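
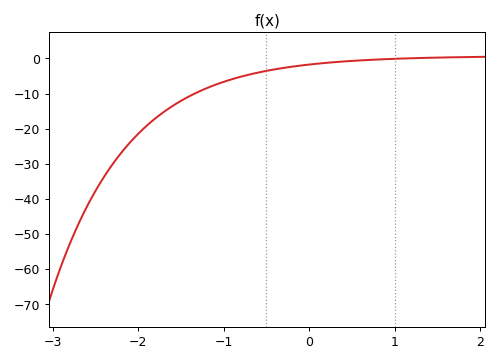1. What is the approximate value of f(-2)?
-21.5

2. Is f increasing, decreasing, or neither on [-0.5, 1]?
increasing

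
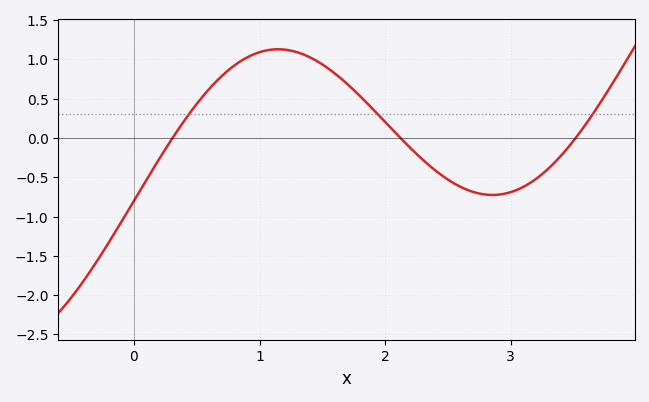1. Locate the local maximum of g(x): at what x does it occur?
1.1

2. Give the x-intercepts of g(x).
0.3, 2.1, 3.5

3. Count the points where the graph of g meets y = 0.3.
3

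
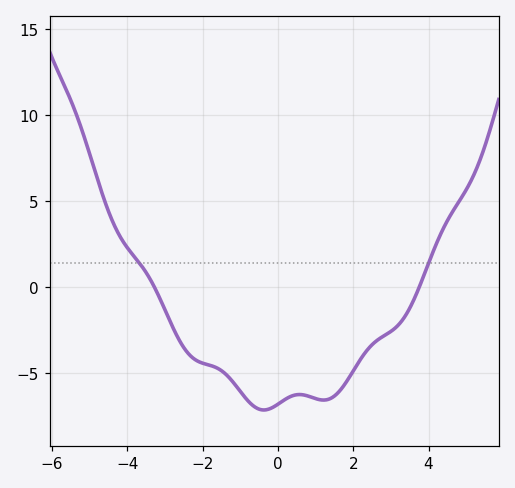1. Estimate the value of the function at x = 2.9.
-2.71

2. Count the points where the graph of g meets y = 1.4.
2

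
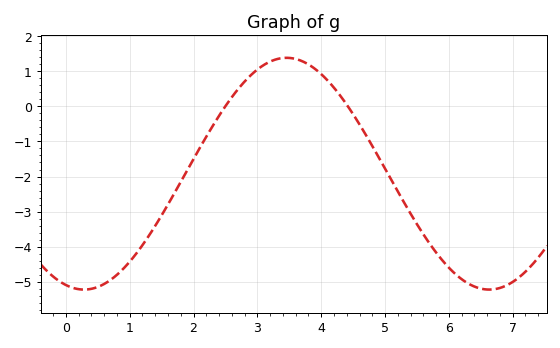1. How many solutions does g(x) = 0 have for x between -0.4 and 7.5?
2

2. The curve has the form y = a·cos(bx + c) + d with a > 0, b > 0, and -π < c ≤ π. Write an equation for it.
y = 3.31cos(0.99x + 2.86) - 1.92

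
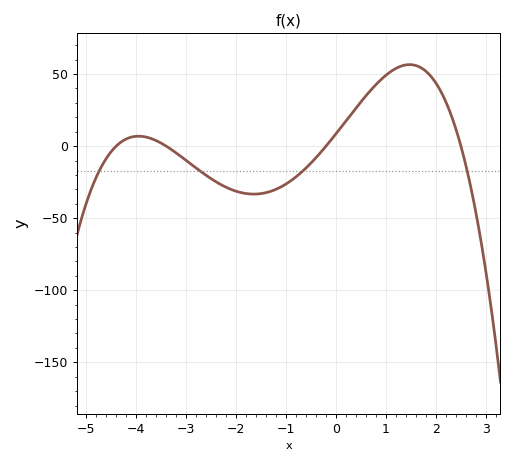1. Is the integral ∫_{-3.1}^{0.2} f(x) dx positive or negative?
negative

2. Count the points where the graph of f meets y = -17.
4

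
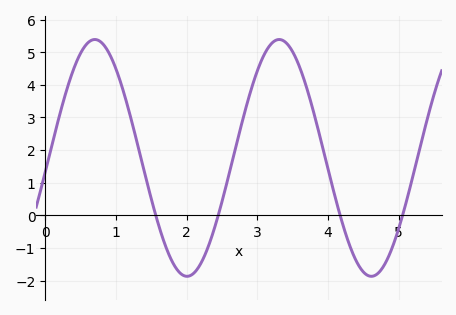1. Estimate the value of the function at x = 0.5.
5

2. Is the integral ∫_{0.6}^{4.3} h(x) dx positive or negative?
positive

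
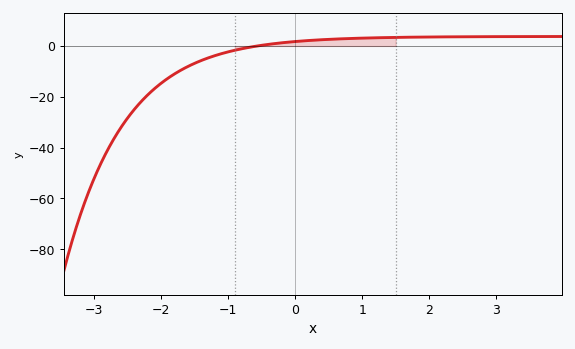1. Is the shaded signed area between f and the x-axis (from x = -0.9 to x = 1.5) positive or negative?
positive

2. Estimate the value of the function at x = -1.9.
-12.7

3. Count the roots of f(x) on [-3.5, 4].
1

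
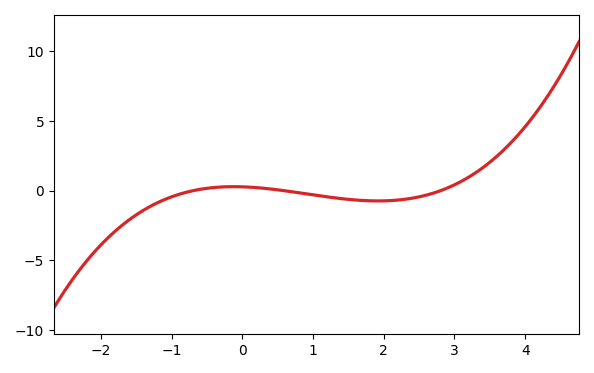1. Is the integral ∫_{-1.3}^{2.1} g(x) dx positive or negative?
negative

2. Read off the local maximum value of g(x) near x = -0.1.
0.5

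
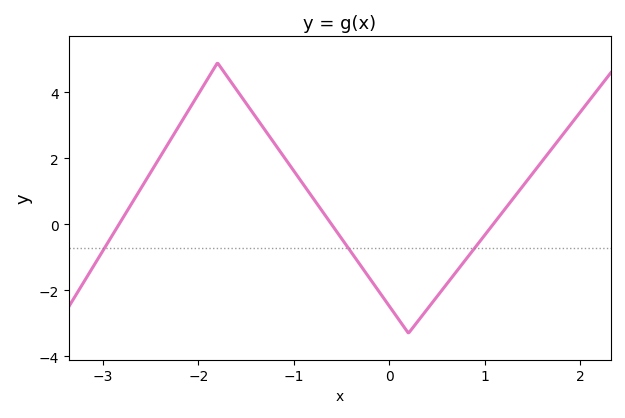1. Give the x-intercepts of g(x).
-2.8, -0.6, 1.1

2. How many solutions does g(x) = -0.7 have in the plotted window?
3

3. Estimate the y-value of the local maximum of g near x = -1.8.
4.8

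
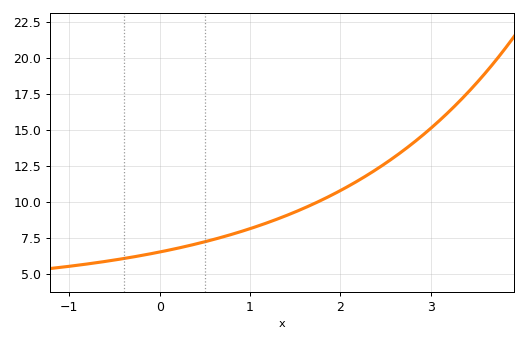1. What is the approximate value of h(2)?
10.8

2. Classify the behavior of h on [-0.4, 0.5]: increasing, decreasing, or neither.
increasing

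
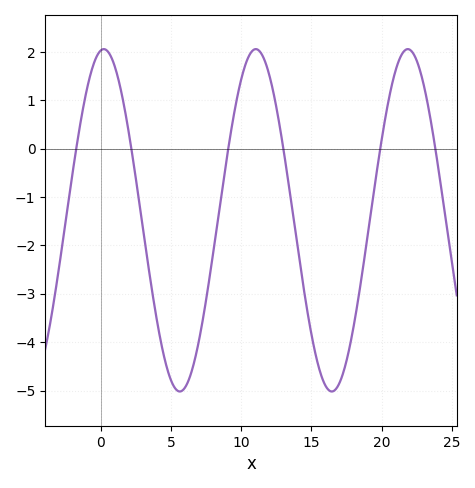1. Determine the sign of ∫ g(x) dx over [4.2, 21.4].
negative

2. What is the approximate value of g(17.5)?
-4.4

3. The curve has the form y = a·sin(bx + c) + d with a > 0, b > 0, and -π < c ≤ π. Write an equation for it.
y = 3.54sin(0.58x + 1.5) - 1.48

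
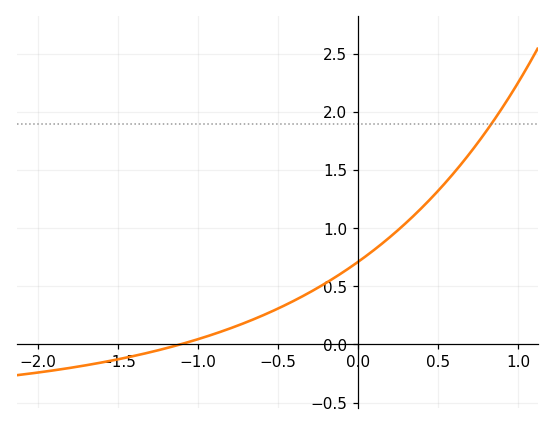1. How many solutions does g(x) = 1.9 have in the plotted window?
1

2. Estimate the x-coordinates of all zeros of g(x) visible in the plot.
-1.11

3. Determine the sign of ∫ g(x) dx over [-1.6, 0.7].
positive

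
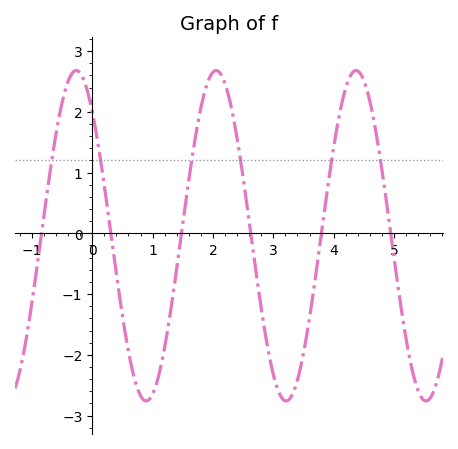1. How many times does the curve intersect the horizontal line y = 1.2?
6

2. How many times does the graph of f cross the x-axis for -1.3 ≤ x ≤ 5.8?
6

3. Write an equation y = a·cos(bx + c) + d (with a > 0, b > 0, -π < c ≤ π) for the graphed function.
y = 2.72cos(2.7x + 0.72) - 0.04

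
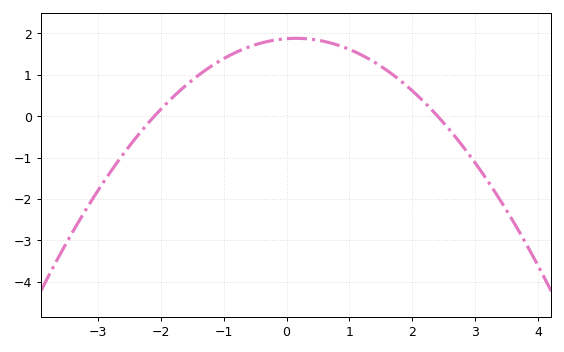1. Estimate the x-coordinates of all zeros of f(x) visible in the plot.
-2.2, 2.4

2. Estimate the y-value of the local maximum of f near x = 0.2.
1.9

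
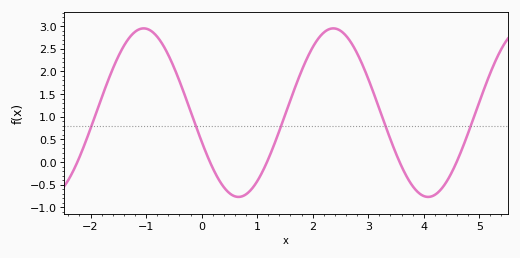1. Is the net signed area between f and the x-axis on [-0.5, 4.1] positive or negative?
positive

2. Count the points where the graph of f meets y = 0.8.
5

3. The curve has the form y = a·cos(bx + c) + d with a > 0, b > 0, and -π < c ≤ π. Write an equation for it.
y = 1.86cos(1.84x + 1.92) + 1.09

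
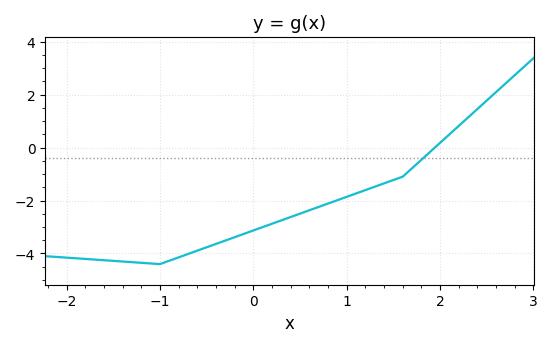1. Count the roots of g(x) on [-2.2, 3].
1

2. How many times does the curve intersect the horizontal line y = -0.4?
1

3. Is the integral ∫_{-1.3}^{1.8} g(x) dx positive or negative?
negative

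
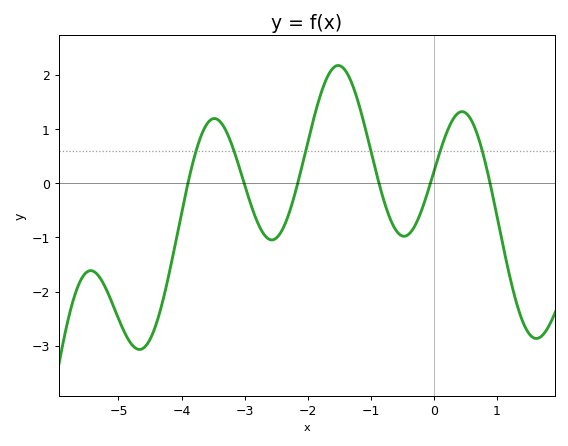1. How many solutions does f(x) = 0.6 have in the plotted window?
6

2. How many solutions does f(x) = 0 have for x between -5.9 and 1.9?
6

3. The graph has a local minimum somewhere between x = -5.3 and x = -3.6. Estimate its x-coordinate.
-4.67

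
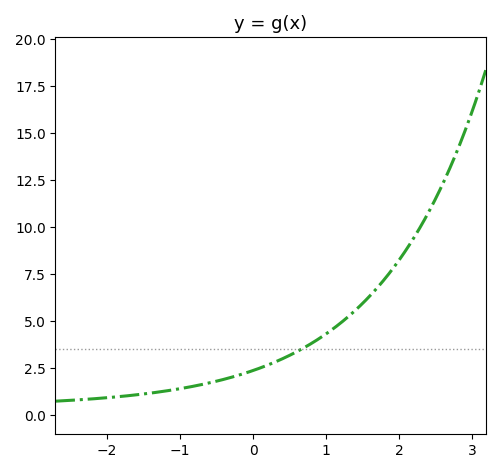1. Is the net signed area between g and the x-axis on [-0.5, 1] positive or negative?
positive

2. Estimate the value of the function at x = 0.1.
2.5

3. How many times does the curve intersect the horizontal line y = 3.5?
1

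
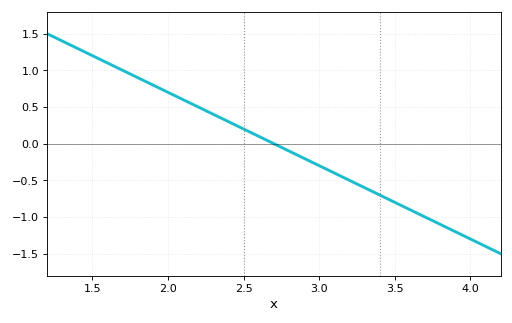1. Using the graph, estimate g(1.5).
1.2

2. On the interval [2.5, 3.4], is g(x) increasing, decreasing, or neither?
decreasing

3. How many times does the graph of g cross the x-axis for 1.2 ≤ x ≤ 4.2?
1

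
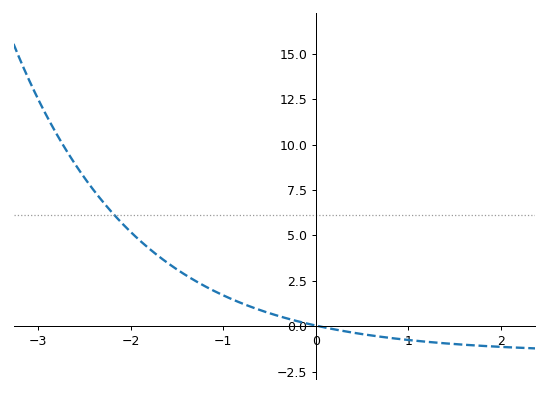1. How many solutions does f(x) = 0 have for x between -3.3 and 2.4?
1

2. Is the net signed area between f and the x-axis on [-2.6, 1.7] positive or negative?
positive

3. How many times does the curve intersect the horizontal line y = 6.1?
1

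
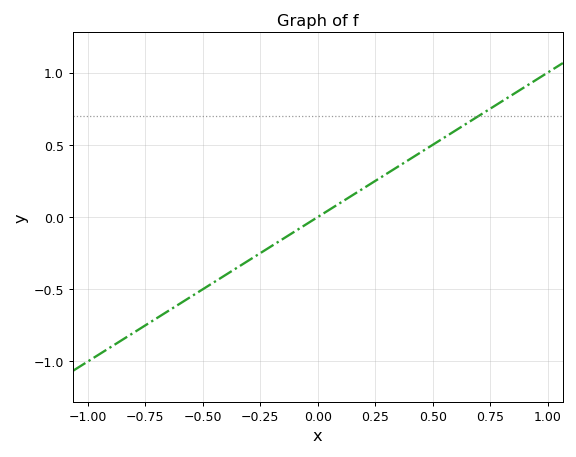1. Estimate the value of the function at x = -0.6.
-0.6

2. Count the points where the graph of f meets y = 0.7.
1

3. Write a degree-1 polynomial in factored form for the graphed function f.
y = 1(x - 0)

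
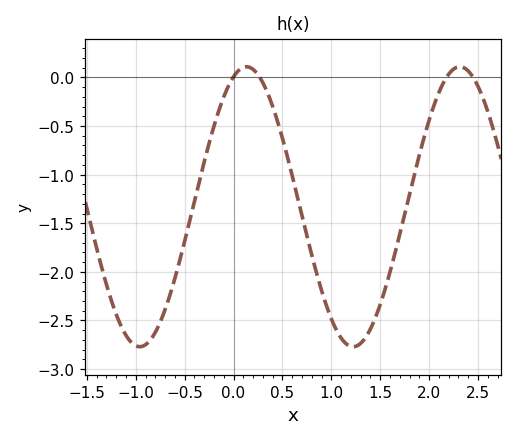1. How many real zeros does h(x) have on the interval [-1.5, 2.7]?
4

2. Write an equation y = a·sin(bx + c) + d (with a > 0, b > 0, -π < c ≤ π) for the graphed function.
y = 1.44sin(2.88x + 1.19) - 1.33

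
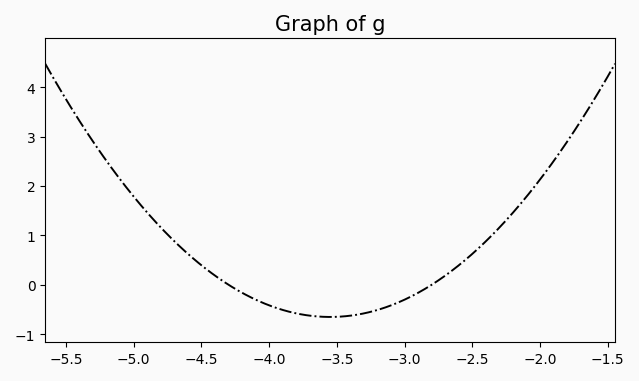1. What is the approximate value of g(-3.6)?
-0.6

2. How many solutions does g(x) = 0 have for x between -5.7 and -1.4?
2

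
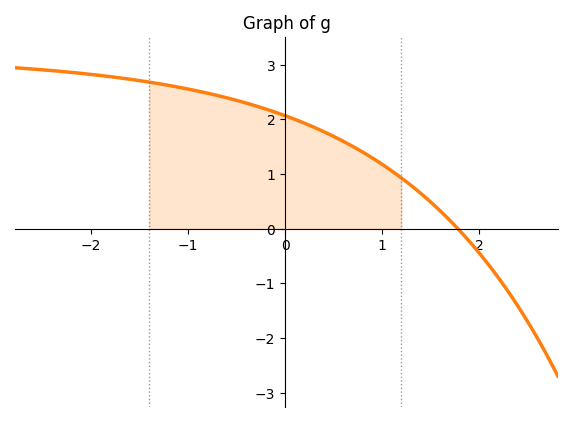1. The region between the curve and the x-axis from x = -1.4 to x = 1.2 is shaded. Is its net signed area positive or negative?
positive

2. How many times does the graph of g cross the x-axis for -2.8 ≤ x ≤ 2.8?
1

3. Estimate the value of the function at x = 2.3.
-1.14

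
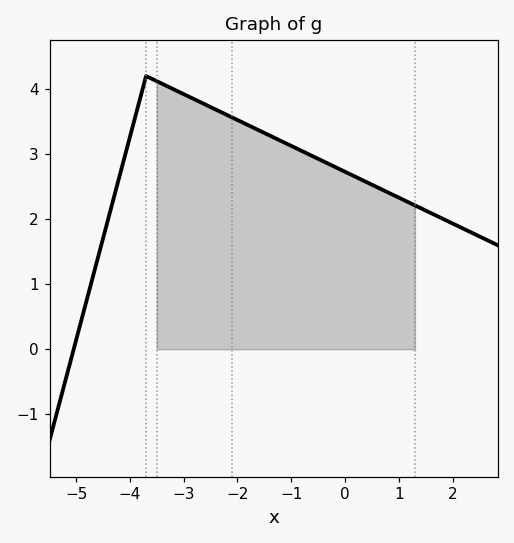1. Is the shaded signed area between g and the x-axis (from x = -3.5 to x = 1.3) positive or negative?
positive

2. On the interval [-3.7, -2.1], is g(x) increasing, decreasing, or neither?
decreasing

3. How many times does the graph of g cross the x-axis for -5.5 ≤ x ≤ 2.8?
1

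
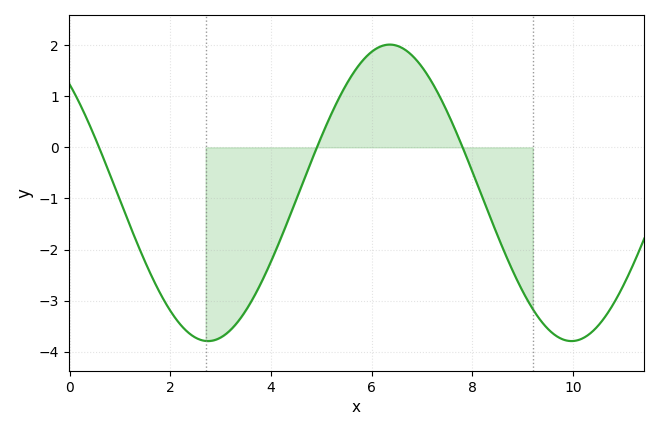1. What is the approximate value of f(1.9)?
-3.04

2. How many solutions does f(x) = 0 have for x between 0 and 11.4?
3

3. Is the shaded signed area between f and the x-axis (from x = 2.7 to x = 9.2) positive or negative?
negative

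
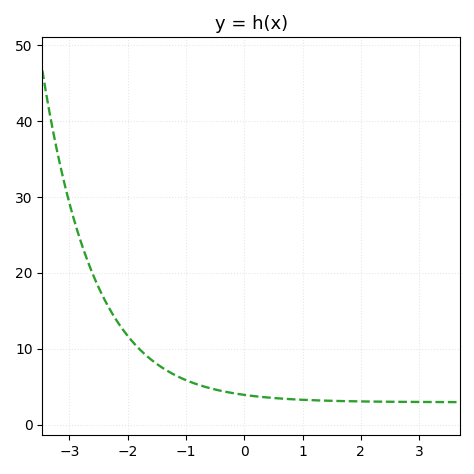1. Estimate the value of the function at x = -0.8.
5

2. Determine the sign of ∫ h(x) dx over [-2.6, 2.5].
positive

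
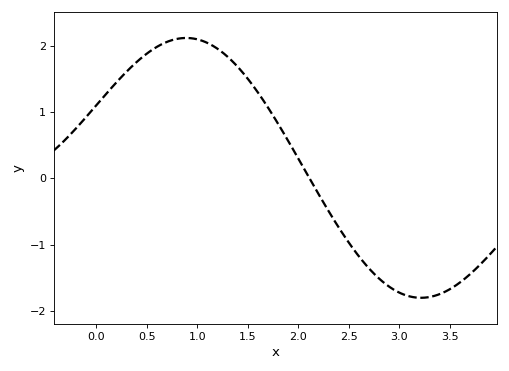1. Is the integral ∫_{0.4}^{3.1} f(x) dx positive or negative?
positive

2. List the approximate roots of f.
2.11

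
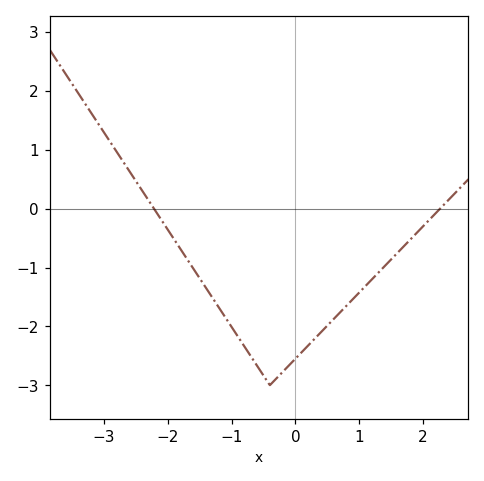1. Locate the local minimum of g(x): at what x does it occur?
-0.4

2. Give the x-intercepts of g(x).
-2.2, 2.3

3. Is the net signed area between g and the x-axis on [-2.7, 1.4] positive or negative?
negative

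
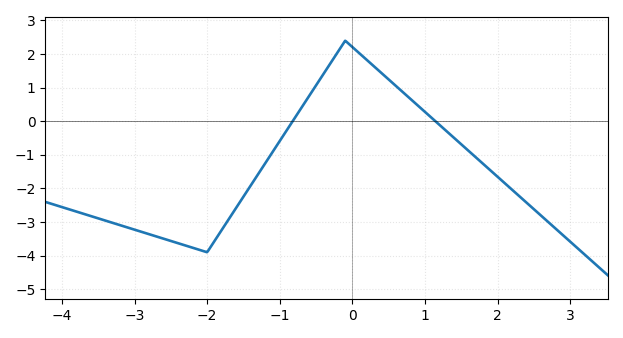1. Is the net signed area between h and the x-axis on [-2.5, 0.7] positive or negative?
negative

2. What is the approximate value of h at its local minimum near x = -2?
-3.9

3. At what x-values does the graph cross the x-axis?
-0.8, 1.2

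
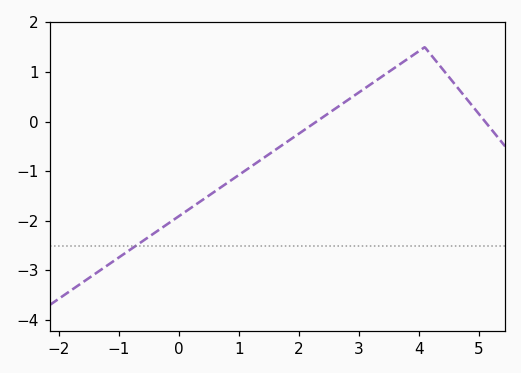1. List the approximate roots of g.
2.2, 5.2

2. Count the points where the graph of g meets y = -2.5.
1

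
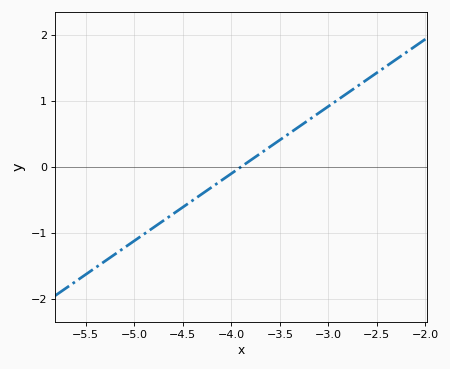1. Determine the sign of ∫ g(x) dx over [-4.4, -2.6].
positive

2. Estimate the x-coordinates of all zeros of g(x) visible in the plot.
-3.9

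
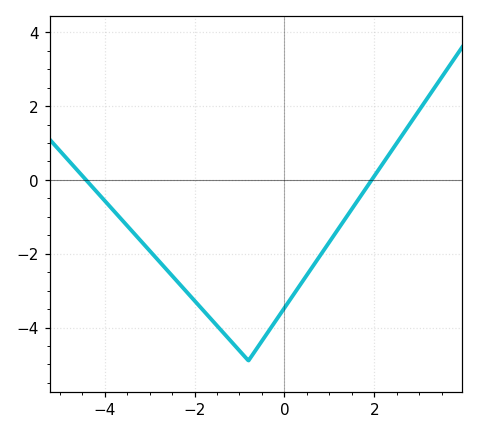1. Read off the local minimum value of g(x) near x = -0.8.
-4.9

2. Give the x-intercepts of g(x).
-4.41, 1.94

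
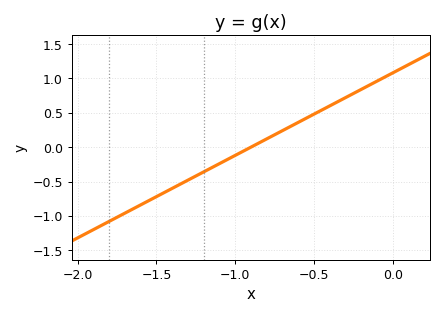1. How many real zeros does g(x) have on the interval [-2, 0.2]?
1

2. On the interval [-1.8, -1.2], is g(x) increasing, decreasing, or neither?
increasing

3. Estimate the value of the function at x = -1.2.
-0.35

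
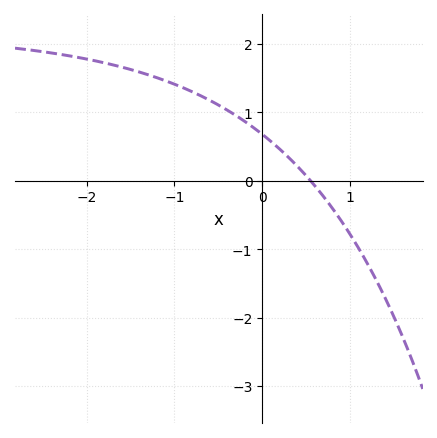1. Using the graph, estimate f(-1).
1.4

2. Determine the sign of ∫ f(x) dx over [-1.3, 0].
positive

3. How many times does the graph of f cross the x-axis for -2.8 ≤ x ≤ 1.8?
1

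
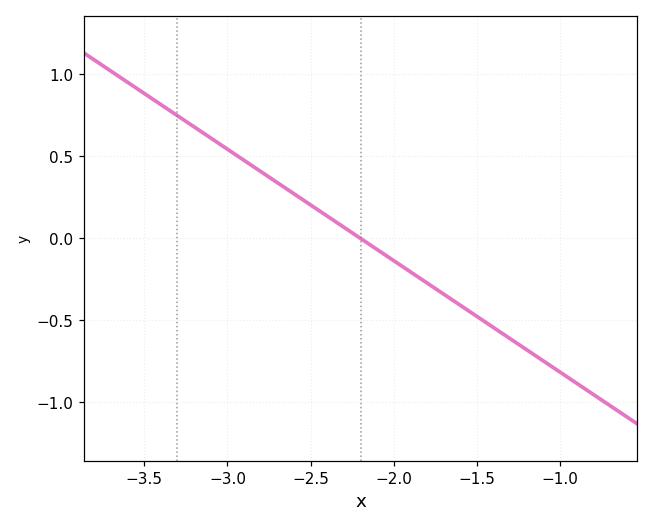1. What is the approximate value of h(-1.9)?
-0.2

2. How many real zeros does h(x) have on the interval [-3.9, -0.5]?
1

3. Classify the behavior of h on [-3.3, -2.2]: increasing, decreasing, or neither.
decreasing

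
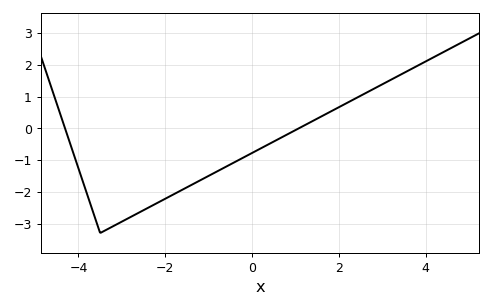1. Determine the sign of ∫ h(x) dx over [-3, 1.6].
negative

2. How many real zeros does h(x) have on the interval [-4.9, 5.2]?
2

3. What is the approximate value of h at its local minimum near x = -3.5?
-3.3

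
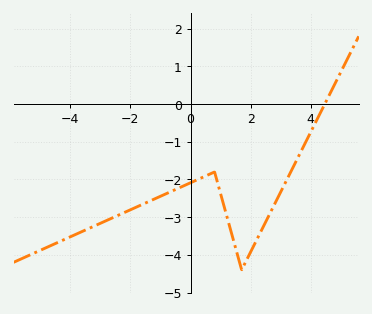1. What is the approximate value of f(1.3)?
-3.2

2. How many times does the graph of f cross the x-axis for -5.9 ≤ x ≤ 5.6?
1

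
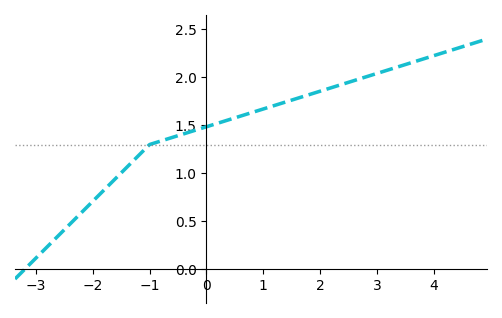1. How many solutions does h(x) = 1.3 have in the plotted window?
1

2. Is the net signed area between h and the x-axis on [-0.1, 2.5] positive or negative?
positive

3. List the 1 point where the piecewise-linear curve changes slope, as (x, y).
(-1, 1.3)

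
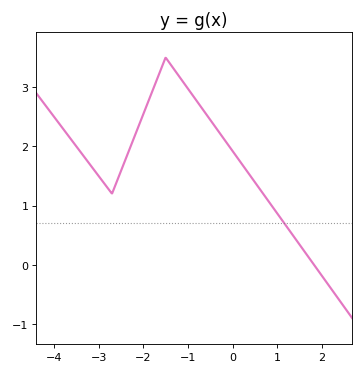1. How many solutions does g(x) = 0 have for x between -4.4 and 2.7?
1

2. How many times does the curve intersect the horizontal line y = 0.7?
1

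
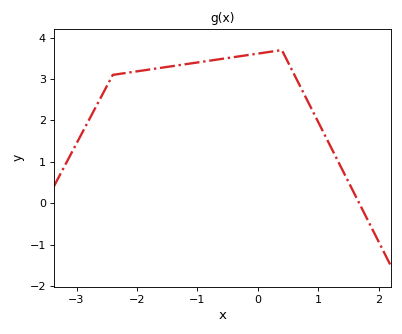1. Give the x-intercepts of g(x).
1.7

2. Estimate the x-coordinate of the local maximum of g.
0.4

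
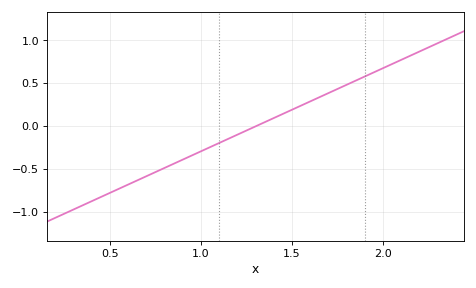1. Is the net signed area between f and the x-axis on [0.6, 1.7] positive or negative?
negative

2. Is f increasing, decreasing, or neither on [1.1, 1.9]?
increasing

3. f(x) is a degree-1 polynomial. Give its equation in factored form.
y = 0.97(x - 1.3)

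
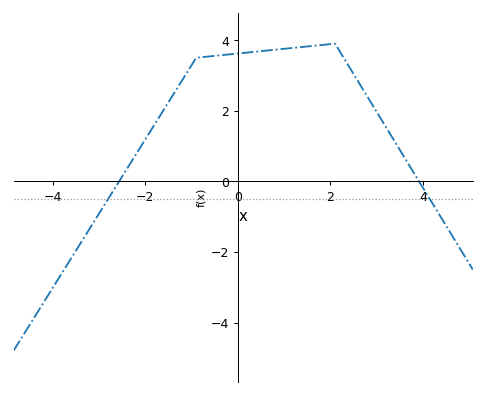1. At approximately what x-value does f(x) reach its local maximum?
2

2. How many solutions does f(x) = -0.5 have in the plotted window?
2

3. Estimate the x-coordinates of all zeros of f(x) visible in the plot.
-2.6, 4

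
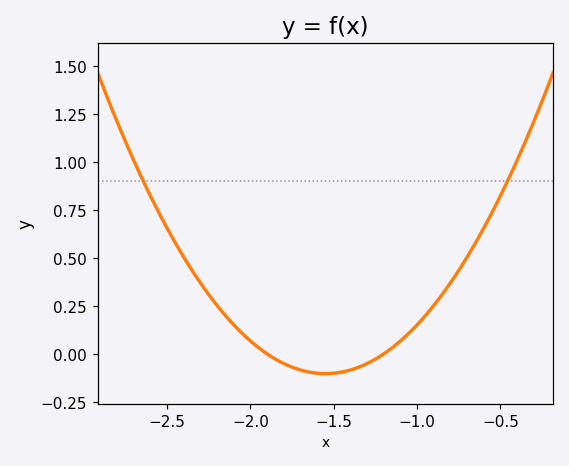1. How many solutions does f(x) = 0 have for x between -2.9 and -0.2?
2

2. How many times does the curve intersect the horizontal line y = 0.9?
2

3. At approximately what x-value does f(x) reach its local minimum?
-1.55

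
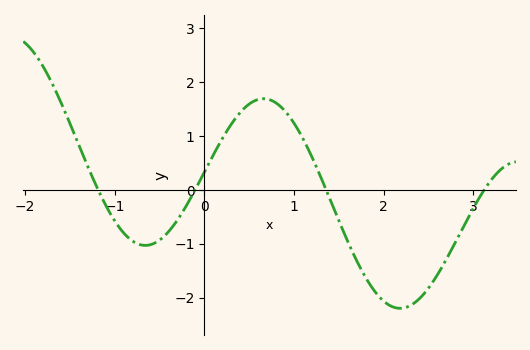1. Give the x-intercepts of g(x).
-1.19, -0.103, 1.36, 3.12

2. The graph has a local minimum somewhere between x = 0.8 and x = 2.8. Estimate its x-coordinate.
2.18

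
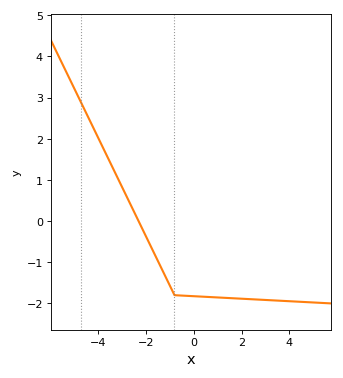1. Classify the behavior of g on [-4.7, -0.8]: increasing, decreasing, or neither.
decreasing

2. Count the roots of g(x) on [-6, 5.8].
1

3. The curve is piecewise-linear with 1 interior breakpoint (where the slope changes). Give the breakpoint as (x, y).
(-0.8, -1.8)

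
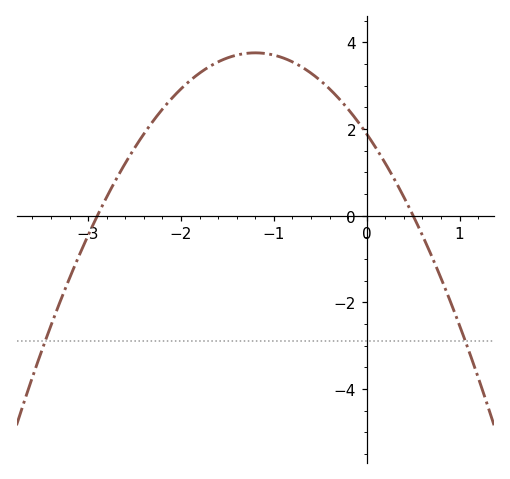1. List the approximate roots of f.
-2.9, 0.5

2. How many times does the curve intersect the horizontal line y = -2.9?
2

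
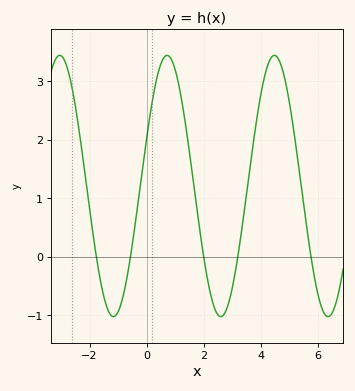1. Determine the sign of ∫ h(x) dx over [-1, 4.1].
positive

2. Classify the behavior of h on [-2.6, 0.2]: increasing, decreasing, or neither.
neither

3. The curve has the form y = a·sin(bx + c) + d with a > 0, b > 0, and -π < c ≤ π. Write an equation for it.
y = 2.23sin(1.67x + 0.37) + 1.21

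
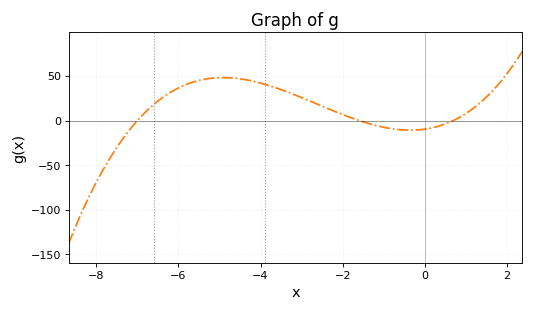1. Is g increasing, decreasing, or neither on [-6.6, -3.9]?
neither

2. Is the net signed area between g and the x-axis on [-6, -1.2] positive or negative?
positive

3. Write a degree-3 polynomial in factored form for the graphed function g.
y = 1.24(x + 7)(x + 1.6)(x - 0.7)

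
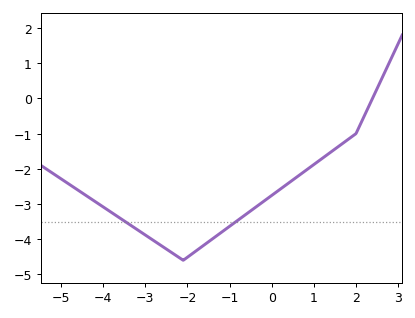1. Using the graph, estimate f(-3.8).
-3.24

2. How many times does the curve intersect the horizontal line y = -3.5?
2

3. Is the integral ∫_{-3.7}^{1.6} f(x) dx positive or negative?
negative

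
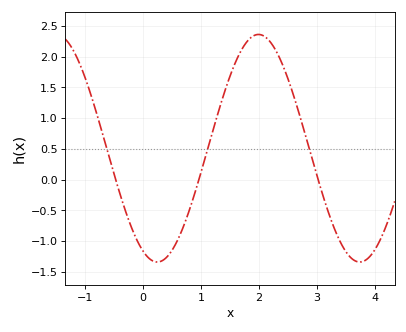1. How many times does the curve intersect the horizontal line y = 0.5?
3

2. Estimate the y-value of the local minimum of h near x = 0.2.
-1.35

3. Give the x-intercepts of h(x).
-0.5, 1, 3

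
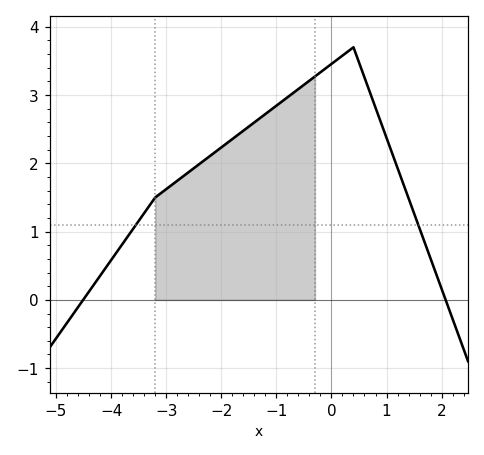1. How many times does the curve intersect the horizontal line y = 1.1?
2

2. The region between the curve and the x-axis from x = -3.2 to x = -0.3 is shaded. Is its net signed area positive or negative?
positive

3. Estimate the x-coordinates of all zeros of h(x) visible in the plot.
-4.6, 2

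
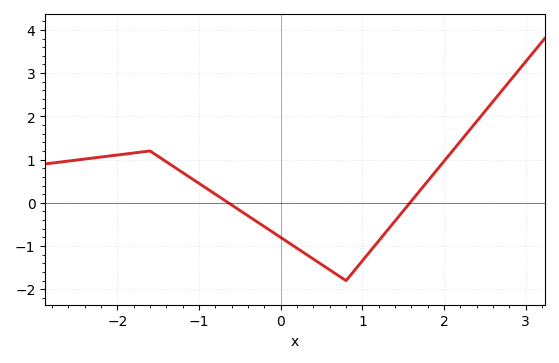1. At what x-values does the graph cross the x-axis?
-0.6, 1.6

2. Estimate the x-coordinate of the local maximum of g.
-1.6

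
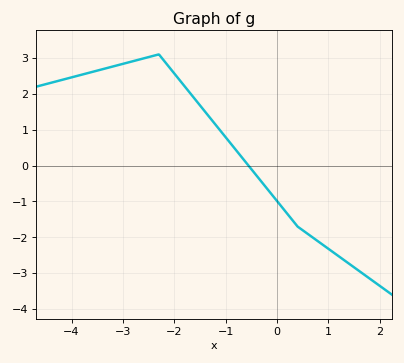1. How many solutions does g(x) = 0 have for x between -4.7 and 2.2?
1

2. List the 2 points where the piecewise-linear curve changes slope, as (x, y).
(-2.3, 3.1); (0.4, -1.7)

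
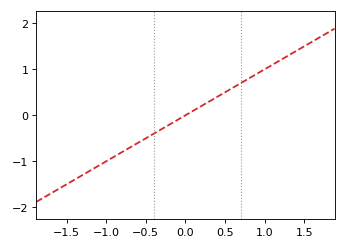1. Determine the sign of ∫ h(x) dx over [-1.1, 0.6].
negative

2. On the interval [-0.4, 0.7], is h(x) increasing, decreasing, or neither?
increasing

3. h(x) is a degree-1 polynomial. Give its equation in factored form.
y = 1(x - 0)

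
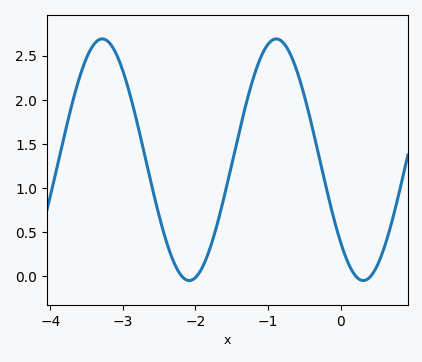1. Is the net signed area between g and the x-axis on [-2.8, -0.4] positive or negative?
positive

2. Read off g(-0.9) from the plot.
2.69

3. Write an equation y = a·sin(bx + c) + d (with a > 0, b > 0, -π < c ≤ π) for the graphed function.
y = 1.37sin(2.62x - 2.39) + 1.32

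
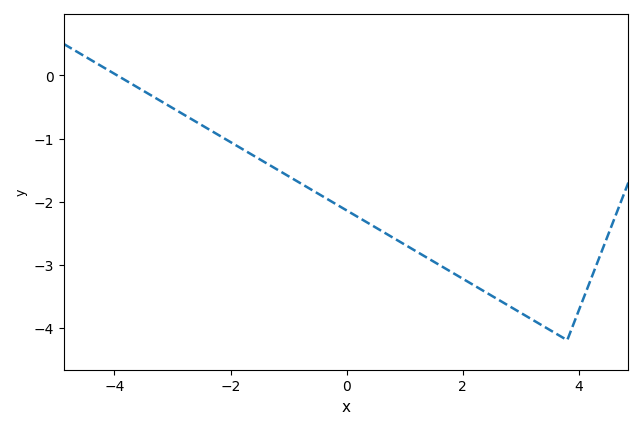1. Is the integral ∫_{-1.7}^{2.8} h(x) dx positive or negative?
negative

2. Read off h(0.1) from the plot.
-2.2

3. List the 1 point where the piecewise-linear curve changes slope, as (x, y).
(3.8, -4.2)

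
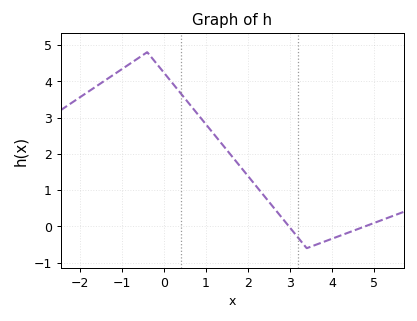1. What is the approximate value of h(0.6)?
3.38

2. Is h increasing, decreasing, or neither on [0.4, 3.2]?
decreasing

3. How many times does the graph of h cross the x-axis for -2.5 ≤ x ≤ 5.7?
2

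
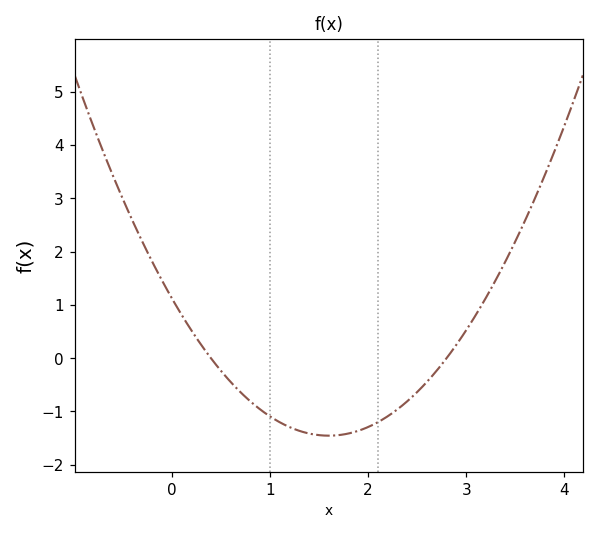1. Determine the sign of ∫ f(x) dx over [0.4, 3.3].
negative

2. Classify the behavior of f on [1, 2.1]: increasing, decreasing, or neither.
neither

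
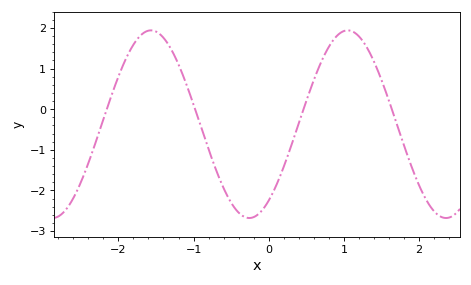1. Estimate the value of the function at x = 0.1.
-1.9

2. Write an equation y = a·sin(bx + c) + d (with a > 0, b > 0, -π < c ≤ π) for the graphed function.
y = 2.31sin(2.4x - 0.95) - 0.37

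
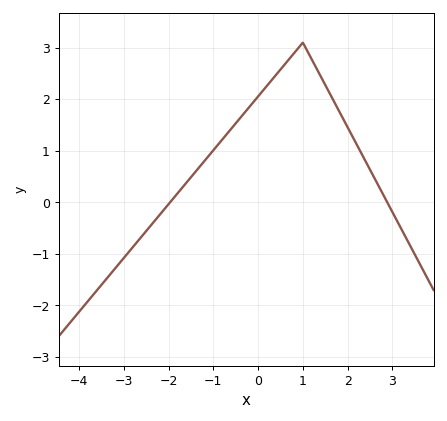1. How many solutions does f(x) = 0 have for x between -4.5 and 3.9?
2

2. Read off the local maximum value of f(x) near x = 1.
3.1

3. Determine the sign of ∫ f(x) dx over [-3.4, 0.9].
positive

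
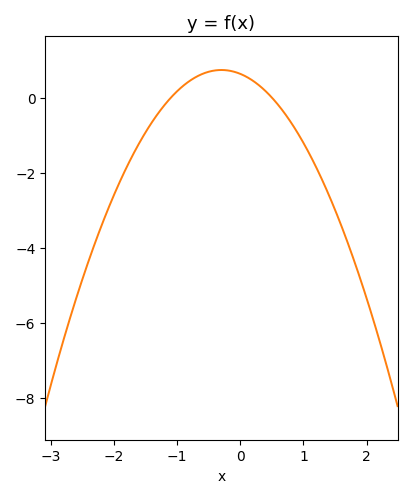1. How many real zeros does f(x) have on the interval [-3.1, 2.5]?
2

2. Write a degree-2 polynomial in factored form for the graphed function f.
y = -1.15(x + 1.1)(x - 0.5)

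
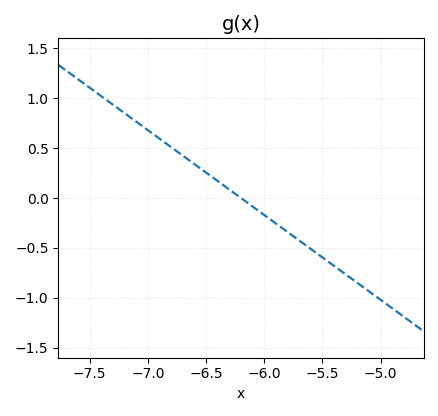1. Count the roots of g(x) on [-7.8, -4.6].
1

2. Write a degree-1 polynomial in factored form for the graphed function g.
y = -0.85(x + 6.2)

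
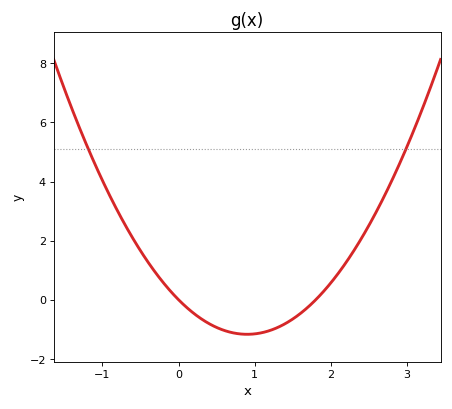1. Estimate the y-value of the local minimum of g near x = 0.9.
-1.17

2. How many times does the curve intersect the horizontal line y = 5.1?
2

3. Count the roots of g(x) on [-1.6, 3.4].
2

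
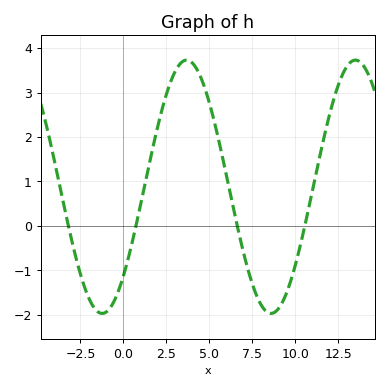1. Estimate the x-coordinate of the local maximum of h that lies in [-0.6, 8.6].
3.68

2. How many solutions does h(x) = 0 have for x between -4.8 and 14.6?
4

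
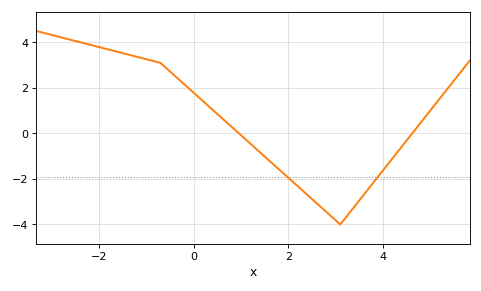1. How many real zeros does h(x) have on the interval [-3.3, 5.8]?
2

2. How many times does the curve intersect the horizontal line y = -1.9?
2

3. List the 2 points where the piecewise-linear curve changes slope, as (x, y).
(-0.7, 3.1); (3.1, -4)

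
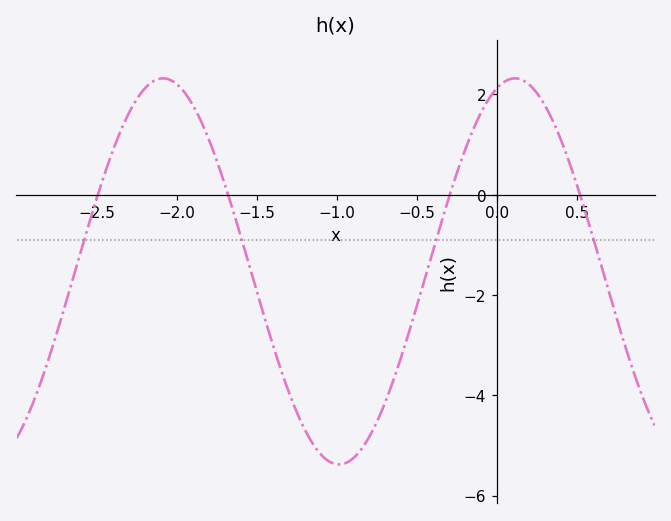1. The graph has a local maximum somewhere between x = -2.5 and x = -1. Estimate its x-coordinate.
-2.1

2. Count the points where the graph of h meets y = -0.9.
4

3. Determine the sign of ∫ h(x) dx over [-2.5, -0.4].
negative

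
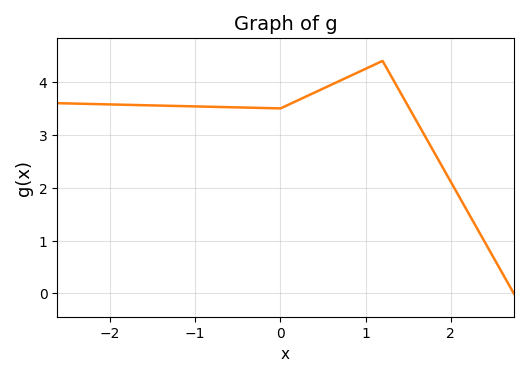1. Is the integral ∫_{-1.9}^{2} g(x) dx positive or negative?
positive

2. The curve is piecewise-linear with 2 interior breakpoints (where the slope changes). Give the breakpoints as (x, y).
(0, 3.5); (1.2, 4.4)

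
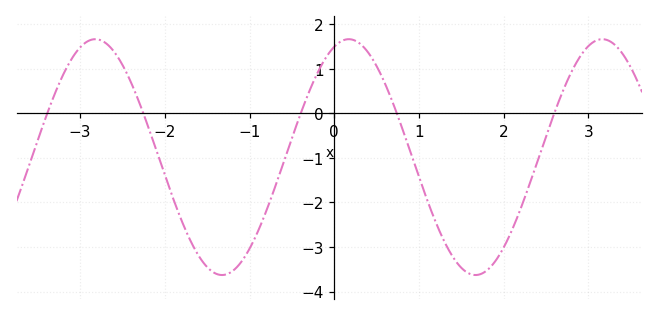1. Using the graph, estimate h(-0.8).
-2.2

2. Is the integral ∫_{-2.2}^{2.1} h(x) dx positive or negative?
negative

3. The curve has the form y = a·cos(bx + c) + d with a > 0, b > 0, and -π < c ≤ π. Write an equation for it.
y = 2.65cos(2.1x - 0.36) - 0.98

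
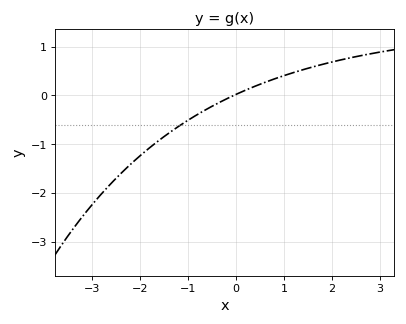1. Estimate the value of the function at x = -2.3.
-1.5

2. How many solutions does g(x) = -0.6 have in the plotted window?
1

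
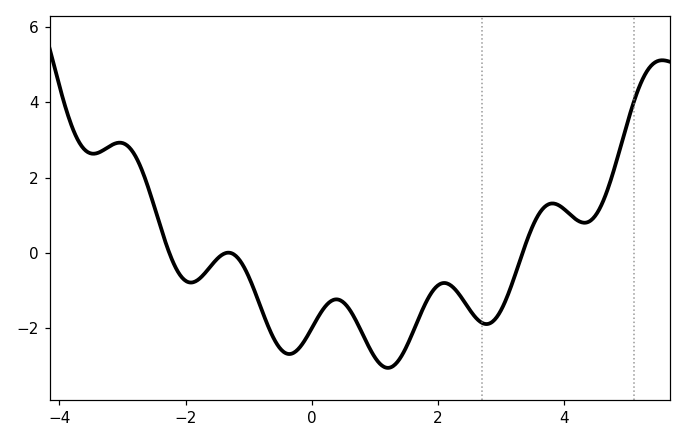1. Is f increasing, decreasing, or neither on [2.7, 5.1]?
neither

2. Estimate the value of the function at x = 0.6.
-1.6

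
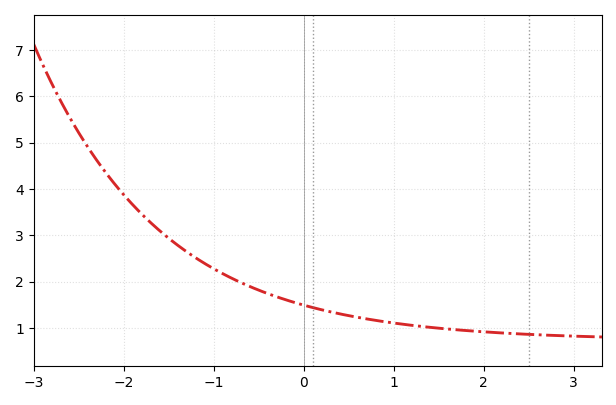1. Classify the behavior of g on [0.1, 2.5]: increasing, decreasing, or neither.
decreasing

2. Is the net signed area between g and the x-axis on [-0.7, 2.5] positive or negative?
positive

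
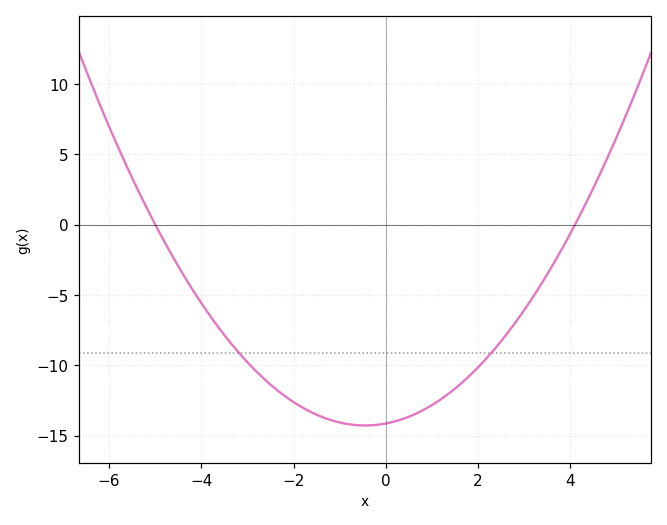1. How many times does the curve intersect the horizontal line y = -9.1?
2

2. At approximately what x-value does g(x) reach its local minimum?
-0.45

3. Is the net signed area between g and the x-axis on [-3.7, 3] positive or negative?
negative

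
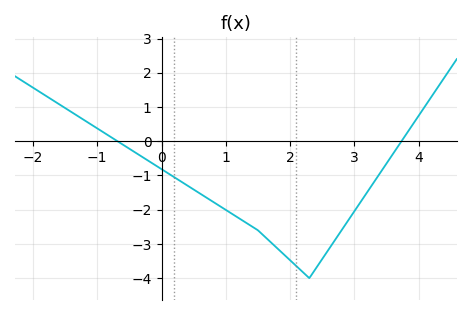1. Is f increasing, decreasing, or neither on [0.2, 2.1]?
decreasing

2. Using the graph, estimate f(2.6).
-3.2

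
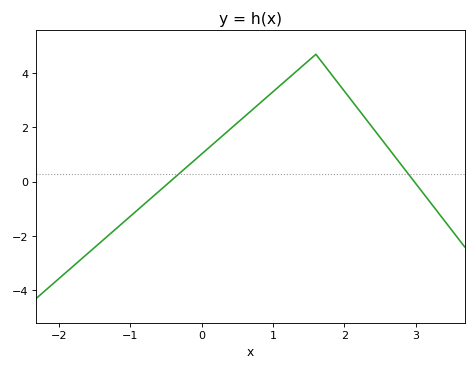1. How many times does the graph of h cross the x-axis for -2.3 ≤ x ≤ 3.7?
2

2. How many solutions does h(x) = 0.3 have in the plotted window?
2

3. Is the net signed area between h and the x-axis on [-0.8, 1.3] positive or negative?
positive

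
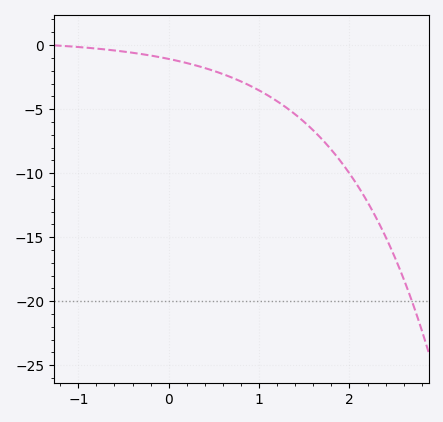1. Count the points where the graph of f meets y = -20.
1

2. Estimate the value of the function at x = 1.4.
-5.41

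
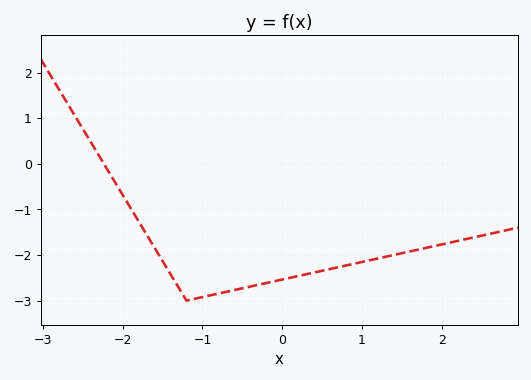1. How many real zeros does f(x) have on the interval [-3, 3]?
1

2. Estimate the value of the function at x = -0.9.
-2.9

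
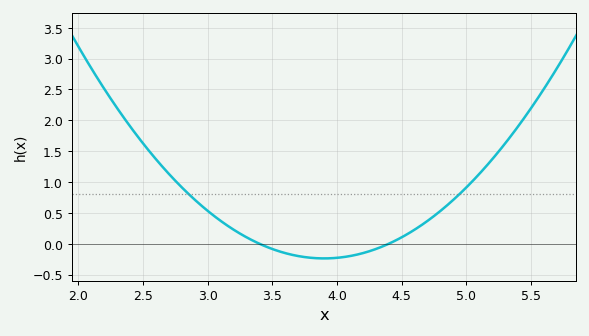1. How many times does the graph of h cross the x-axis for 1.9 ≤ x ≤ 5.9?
2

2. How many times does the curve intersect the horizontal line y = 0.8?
2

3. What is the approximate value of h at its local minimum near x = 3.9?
-0.25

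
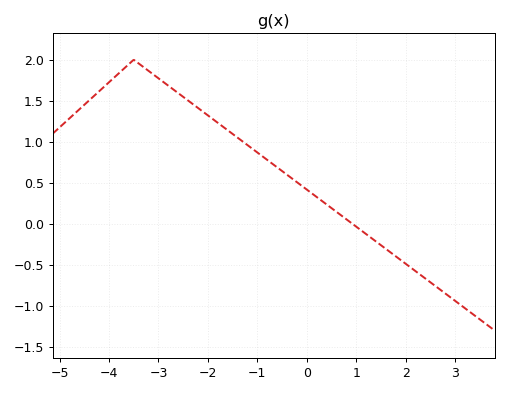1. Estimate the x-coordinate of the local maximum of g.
-3.5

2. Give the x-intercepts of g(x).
0.928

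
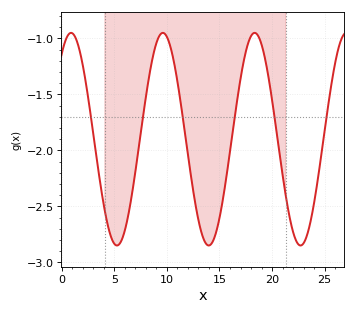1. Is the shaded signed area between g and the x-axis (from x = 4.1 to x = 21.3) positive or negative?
negative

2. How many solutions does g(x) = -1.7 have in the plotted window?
6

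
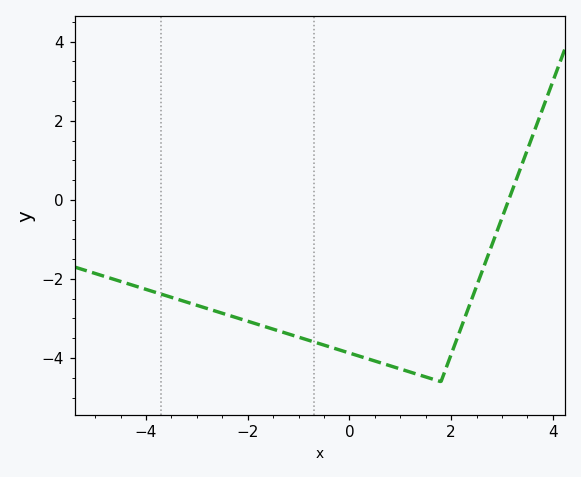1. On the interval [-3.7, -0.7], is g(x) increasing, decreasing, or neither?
decreasing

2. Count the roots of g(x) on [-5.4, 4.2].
1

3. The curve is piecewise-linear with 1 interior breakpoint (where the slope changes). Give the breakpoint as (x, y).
(1.8, -4.6)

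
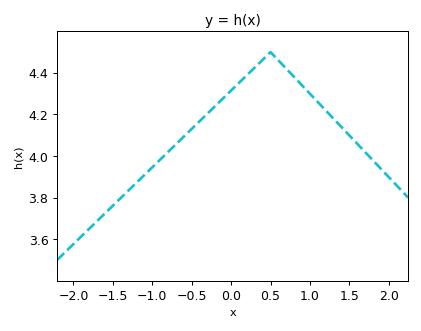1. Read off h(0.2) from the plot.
4.39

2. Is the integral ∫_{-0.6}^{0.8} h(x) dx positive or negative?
positive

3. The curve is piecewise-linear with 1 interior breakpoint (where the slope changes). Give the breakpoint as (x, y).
(0.5, 4.5)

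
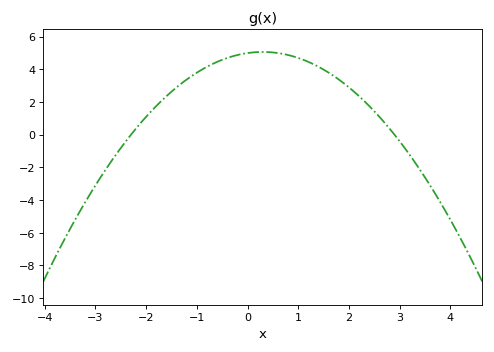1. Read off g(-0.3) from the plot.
4.8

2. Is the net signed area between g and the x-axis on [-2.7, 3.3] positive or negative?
positive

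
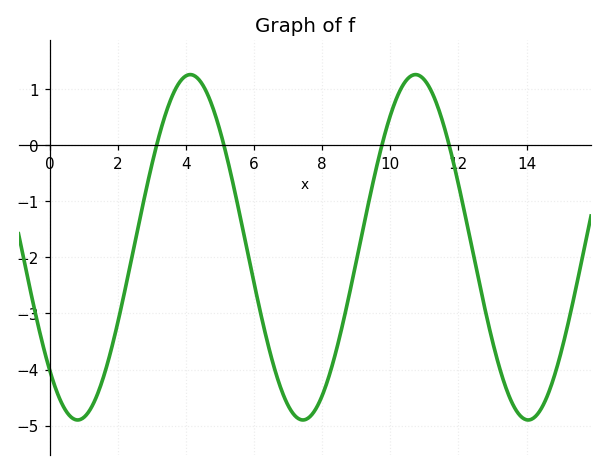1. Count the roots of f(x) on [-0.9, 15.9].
4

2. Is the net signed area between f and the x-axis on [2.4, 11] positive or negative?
negative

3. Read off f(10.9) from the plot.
1.22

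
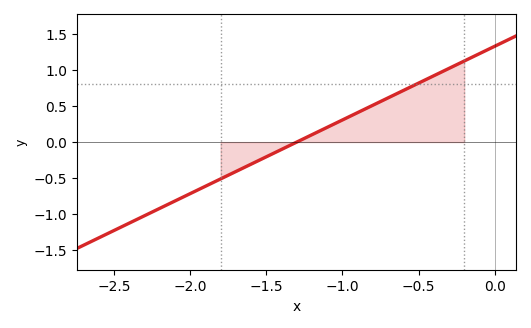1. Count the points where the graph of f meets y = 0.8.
1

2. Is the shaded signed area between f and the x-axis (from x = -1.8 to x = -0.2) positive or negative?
positive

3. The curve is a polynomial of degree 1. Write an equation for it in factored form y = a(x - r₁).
y = 1.02(x + 1.3)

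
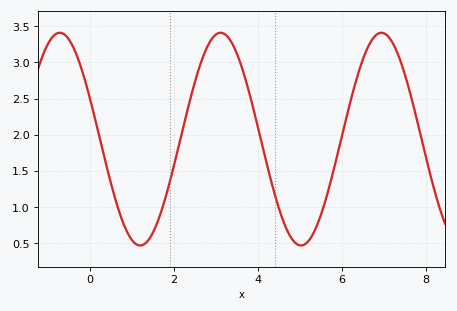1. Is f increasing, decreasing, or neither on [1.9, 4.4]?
neither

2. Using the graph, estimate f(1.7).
0.955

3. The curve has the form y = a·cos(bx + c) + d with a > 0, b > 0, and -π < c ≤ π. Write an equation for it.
y = 1.47cos(1.64x + 1.19) + 1.94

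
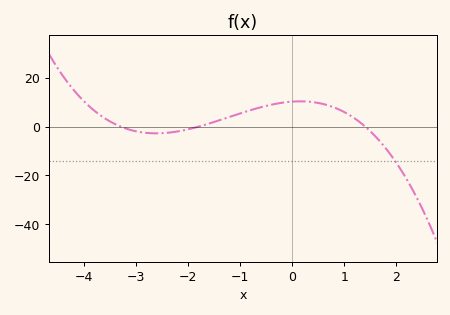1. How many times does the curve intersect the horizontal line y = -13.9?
1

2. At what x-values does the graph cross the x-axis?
-3.3, -1.8, 1.4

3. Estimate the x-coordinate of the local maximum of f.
0.2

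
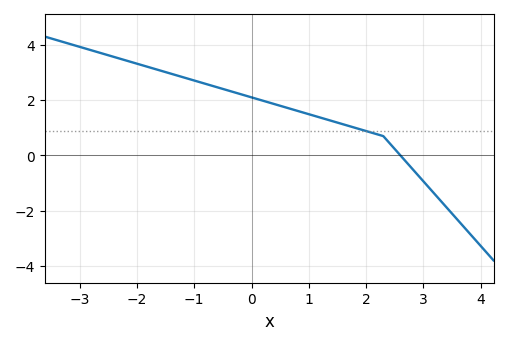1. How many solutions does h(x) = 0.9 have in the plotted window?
1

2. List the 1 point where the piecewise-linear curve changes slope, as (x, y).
(2.3, 0.7)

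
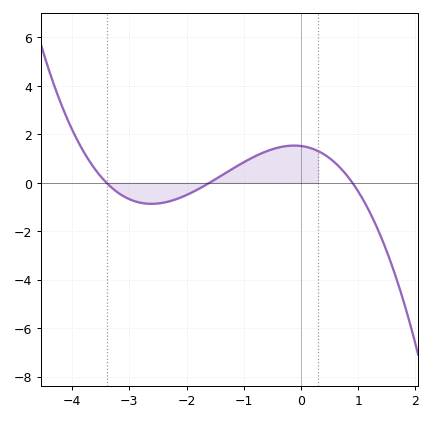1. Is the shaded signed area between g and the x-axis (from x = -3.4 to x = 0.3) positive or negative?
positive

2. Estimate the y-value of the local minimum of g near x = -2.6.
-0.8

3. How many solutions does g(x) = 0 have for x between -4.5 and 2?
3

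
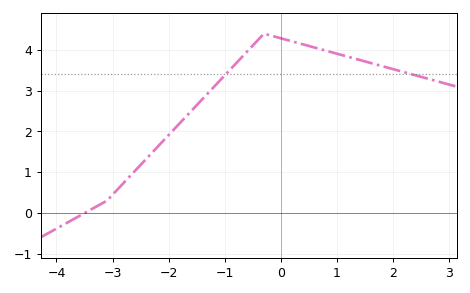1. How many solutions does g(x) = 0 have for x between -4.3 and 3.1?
1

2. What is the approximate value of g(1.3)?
3.79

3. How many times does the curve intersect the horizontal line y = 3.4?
2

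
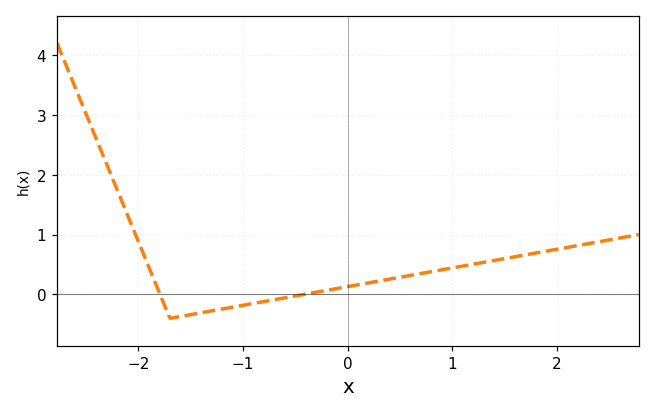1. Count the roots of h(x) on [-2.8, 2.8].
2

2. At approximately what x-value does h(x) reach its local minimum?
-1.7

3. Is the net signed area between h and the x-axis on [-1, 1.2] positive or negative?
positive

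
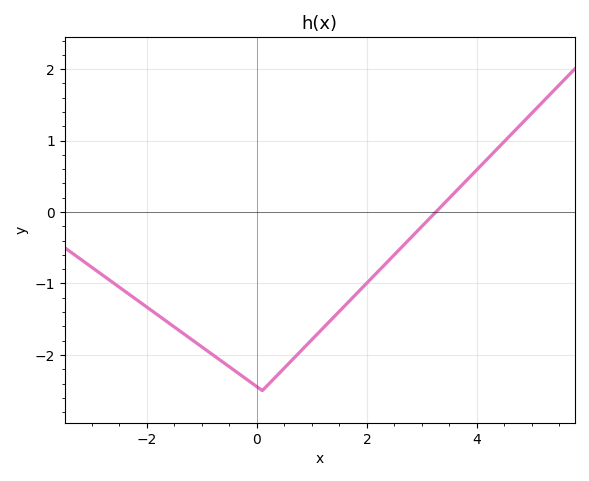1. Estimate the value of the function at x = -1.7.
-1.5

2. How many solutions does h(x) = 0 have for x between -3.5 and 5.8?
1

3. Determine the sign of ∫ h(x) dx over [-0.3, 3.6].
negative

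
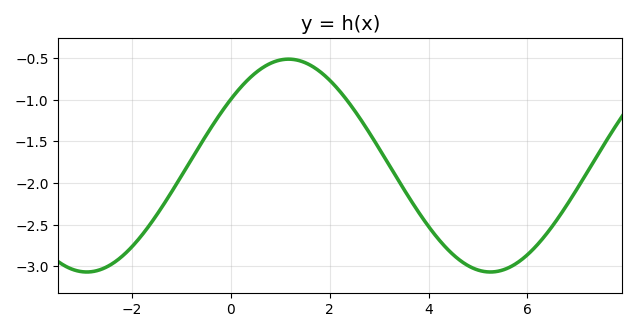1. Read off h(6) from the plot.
-2.85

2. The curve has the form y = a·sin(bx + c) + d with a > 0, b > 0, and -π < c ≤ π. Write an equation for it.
y = 1.28sin(0.77x + 0.67) - 1.79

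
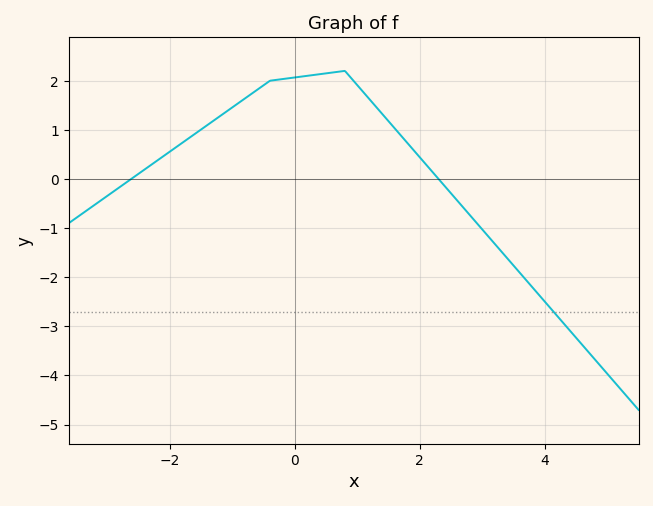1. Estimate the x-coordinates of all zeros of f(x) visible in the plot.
-2.62, 2.3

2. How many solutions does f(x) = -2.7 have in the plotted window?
1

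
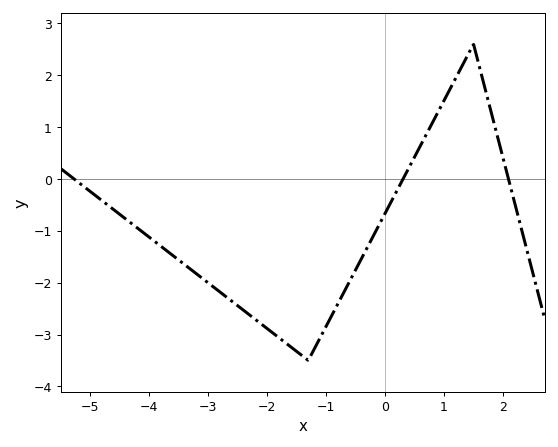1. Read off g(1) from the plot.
1.51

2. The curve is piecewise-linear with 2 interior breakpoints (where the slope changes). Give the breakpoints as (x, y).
(-1.3, -3.5); (1.5, 2.6)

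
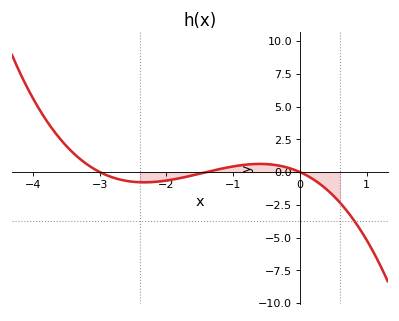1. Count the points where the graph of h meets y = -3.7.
1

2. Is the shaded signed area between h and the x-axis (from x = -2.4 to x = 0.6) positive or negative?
negative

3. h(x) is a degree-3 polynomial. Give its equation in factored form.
y = -0.54(x + 3)(x + 1.4)(x - 0)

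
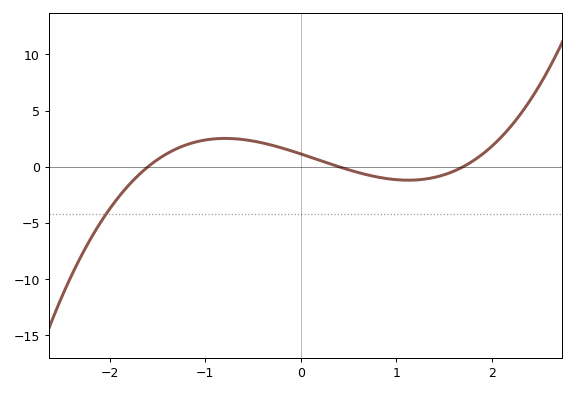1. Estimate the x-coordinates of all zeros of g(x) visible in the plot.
-1.6, 0.4, 1.7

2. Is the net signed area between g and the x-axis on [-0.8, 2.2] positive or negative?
positive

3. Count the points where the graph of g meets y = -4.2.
1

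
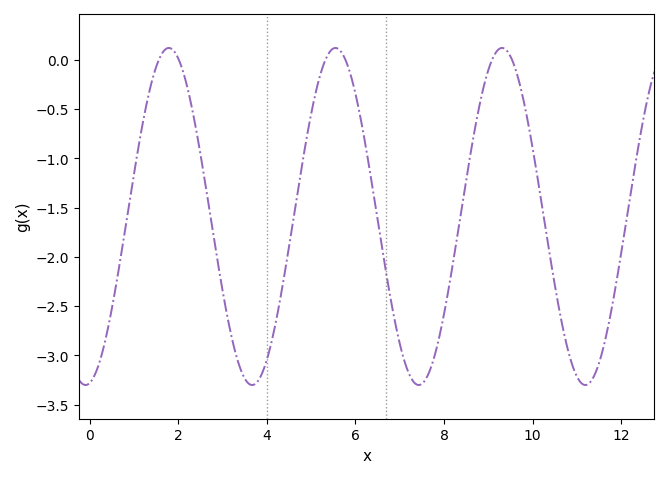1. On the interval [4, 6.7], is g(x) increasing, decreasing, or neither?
neither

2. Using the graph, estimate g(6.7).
-2.18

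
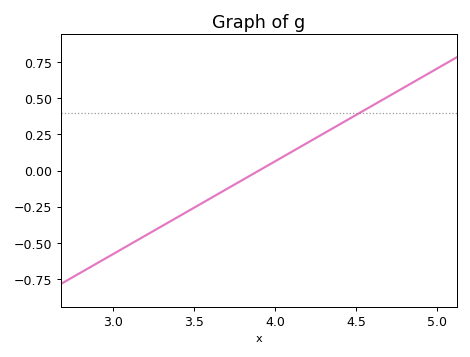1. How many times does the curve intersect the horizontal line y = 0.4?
1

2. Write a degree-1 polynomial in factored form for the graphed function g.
y = 0.64(x - 3.9)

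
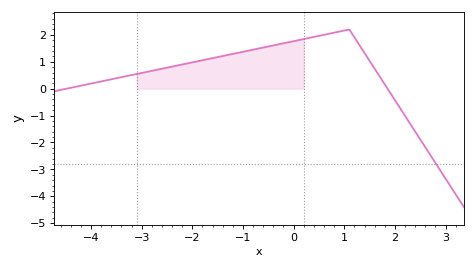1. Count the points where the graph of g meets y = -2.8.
1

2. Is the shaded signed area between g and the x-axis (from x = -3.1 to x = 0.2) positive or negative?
positive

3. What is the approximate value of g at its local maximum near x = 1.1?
2.2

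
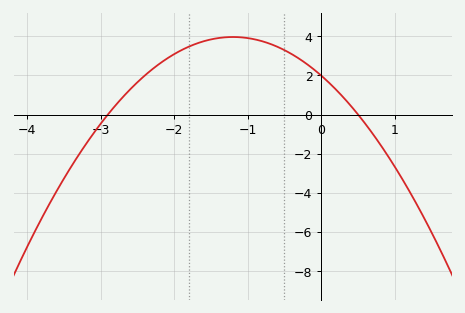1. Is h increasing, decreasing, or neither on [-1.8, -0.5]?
neither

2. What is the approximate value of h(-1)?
4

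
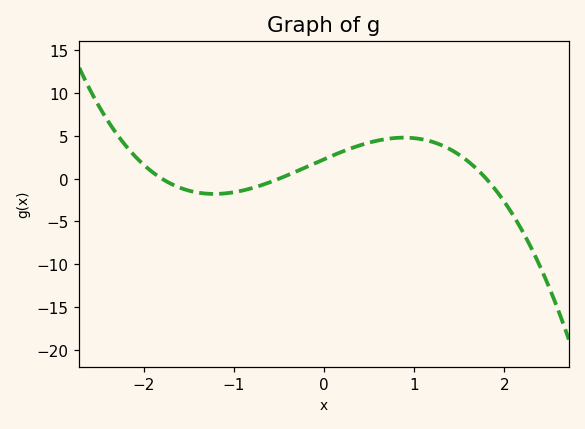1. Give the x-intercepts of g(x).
-1.8, -0.5, 1.8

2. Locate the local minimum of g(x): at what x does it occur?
-1.22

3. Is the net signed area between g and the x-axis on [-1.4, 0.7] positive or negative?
positive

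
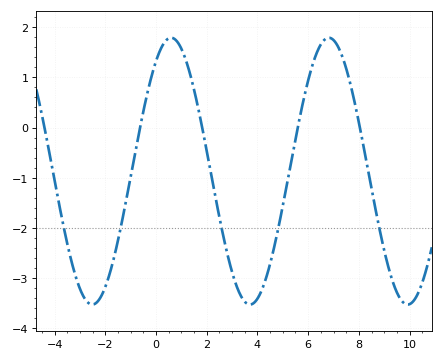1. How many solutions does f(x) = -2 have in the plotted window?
5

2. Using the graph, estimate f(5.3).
-0.76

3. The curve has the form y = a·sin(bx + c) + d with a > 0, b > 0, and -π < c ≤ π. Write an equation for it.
y = 2.66sin(1.01x + 0.972) - 0.87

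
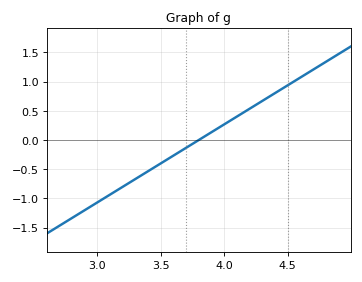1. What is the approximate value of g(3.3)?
-0.65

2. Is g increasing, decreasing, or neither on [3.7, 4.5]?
increasing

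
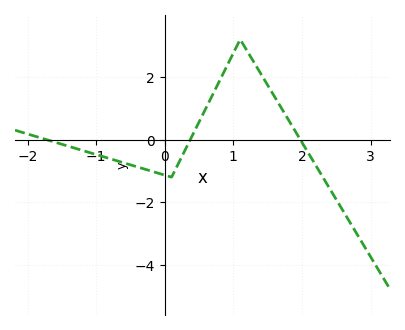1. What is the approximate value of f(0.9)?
2.32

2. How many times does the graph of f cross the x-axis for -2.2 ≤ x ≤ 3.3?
3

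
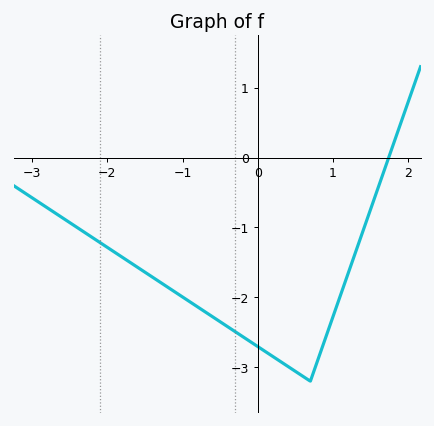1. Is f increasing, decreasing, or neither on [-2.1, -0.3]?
decreasing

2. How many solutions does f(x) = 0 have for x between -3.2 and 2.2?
1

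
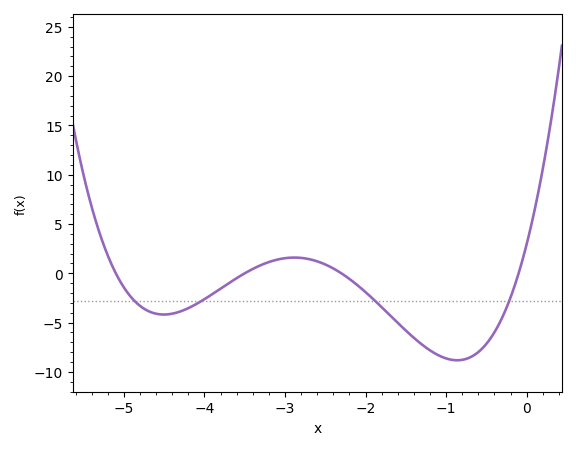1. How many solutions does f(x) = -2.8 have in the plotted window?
4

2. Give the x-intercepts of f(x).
-5.1, -3.5, -2.3, -0.1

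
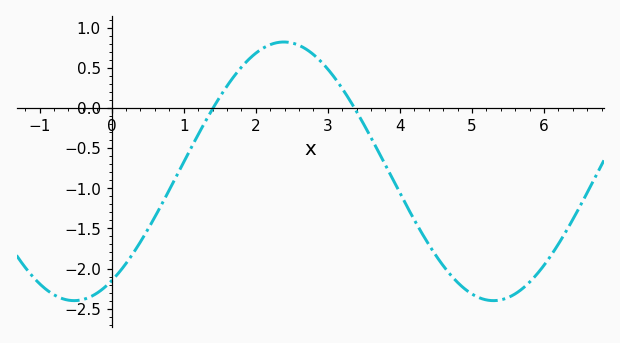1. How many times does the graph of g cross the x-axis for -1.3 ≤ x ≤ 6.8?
2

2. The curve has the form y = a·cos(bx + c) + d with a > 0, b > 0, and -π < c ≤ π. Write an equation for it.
y = 1.61cos(1.1x - 2.6) - 0.79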